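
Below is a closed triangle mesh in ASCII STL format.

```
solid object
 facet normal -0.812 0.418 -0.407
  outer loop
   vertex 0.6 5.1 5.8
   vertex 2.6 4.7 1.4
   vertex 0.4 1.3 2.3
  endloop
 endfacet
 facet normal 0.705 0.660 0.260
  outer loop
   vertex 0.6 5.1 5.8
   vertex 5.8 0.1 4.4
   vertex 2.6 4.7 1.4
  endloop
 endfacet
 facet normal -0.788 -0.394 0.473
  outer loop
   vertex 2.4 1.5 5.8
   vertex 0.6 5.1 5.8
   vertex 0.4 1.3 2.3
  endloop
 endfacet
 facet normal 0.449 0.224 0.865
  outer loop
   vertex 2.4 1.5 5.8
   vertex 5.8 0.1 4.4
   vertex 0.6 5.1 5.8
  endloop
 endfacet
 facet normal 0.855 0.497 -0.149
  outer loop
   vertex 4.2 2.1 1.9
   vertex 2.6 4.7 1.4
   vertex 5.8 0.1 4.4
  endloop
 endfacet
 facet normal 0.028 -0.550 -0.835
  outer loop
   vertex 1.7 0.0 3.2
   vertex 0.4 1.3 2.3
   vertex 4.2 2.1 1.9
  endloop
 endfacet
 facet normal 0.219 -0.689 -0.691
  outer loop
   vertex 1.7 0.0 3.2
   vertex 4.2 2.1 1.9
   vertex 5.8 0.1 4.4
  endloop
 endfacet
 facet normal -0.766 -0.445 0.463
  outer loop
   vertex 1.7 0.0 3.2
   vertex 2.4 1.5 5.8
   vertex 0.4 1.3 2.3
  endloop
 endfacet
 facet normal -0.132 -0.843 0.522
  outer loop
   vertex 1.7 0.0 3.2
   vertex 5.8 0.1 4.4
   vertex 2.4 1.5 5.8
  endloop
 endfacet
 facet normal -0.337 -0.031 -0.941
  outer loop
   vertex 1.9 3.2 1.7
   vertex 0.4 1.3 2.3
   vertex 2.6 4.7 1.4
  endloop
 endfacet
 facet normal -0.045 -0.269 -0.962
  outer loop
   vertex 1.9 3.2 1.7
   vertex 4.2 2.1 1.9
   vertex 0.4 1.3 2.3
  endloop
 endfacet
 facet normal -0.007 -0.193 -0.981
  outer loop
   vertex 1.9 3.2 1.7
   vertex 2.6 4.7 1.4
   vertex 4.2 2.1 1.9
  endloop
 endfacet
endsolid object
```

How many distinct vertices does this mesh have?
8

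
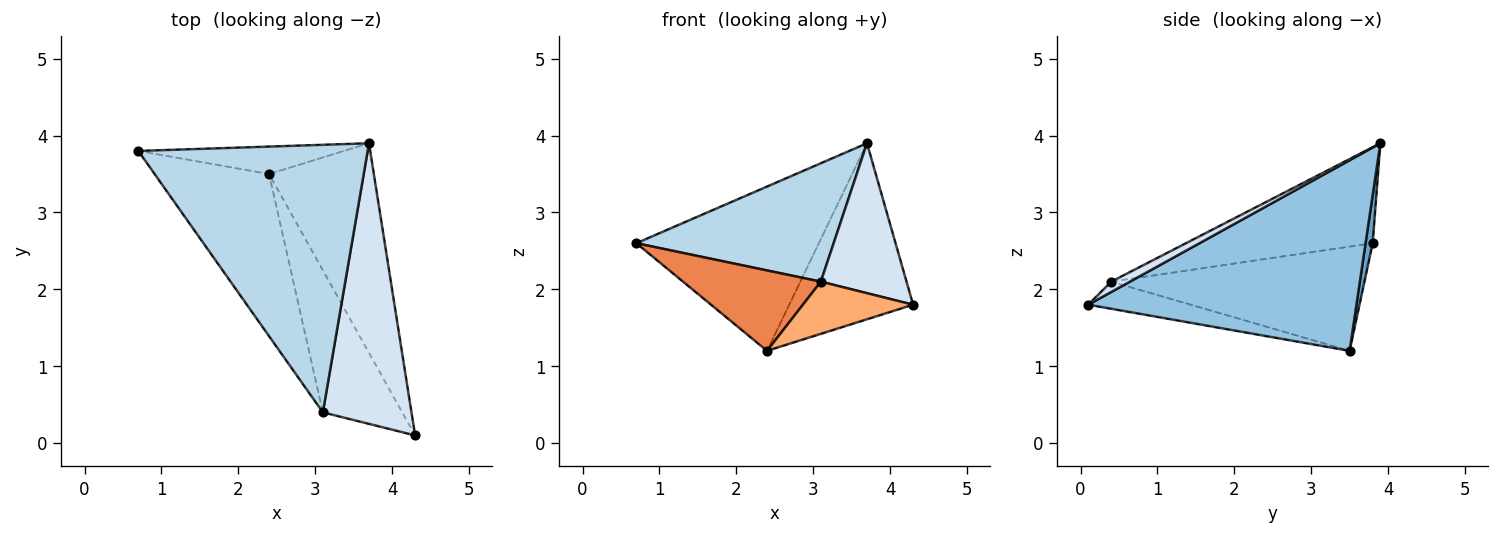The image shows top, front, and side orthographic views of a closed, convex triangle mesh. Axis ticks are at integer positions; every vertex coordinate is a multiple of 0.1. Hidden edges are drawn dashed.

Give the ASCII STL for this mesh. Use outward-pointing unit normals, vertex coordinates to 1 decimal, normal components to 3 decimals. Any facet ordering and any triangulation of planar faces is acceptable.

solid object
 facet normal 0.038 0.986 -0.165
  outer loop
   vertex 2.4 3.5 1.2
   vertex 0.7 3.8 2.6
   vertex 3.7 3.9 3.9
  endloop
 endfacet
 facet normal 0.812 0.375 -0.447
  outer loop
   vertex 2.4 3.5 1.2
   vertex 3.7 3.9 3.9
   vertex 4.3 0.1 1.8
  endloop
 endfacet
 facet normal -0.357 -0.378 0.854
  outer loop
   vertex 3.1 0.4 2.1
   vertex 3.7 3.9 3.9
   vertex 0.7 3.8 2.6
  endloop
 endfacet
 facet normal 0.102 -0.469 0.877
  outer loop
   vertex 3.1 0.4 2.1
   vertex 4.3 0.1 1.8
   vertex 3.7 3.9 3.9
  endloop
 endfacet
 facet normal -0.632 -0.344 -0.694
  outer loop
   vertex 3.1 0.4 2.1
   vertex 0.7 3.8 2.6
   vertex 2.4 3.5 1.2
  endloop
 endfacet
 facet normal -0.306 -0.328 -0.894
  outer loop
   vertex 3.1 0.4 2.1
   vertex 2.4 3.5 1.2
   vertex 4.3 0.1 1.8
  endloop
 endfacet
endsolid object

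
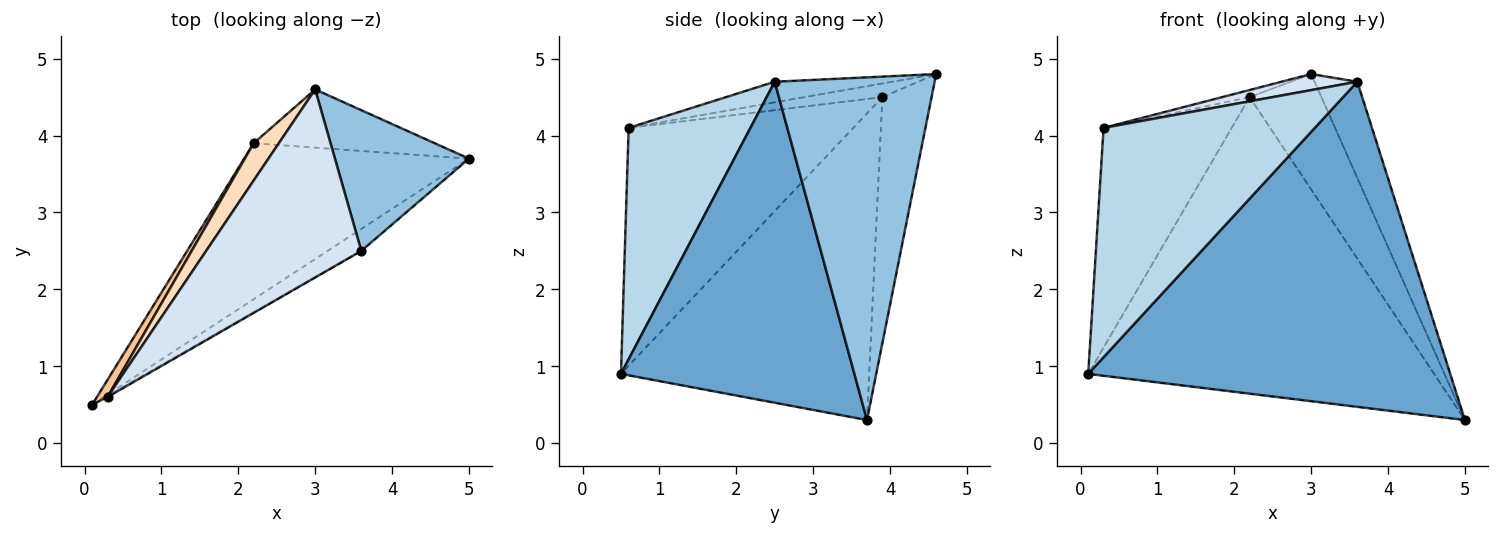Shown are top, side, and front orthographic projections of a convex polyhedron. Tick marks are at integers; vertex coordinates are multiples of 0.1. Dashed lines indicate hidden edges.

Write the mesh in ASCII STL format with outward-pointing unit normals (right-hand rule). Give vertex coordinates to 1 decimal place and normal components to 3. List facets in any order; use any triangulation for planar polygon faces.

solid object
 facet normal 0.541 -0.839 -0.057
  outer loop
   vertex 3.6 2.5 4.7
   vertex 0.1 0.5 0.9
   vertex 5.0 3.7 0.3
  endloop
 endfacet
 facet normal 0.904 0.241 0.353
  outer loop
   vertex 3.6 2.5 4.7
   vertex 5.0 3.7 0.3
   vertex 3.0 4.6 4.8
  endloop
 endfacet
 facet normal 0.500 -0.866 -0.004
  outer loop
   vertex 0.3 0.6 4.1
   vertex 0.1 0.5 0.9
   vertex 3.6 2.5 4.7
  endloop
 endfacet
 facet normal -0.131 -0.084 0.988
  outer loop
   vertex 0.3 0.6 4.1
   vertex 3.6 2.5 4.7
   vertex 3.0 4.6 4.8
  endloop
 endfacet
 facet normal -0.536 0.747 -0.393
  outer loop
   vertex 2.2 3.9 4.5
   vertex 5.0 3.7 0.3
   vertex 0.1 0.5 0.9
  endloop
 endfacet
 facet normal -0.522 0.761 -0.384
  outer loop
   vertex 2.2 3.9 4.5
   vertex 3.0 4.6 4.8
   vertex 5.0 3.7 0.3
  endloop
 endfacet
 facet normal -0.868 0.495 0.039
  outer loop
   vertex 2.2 3.9 4.5
   vertex 0.1 0.5 0.9
   vertex 0.3 0.6 4.1
  endloop
 endfacet
 facet normal -0.470 0.165 0.867
  outer loop
   vertex 2.2 3.9 4.5
   vertex 0.3 0.6 4.1
   vertex 3.0 4.6 4.8
  endloop
 endfacet
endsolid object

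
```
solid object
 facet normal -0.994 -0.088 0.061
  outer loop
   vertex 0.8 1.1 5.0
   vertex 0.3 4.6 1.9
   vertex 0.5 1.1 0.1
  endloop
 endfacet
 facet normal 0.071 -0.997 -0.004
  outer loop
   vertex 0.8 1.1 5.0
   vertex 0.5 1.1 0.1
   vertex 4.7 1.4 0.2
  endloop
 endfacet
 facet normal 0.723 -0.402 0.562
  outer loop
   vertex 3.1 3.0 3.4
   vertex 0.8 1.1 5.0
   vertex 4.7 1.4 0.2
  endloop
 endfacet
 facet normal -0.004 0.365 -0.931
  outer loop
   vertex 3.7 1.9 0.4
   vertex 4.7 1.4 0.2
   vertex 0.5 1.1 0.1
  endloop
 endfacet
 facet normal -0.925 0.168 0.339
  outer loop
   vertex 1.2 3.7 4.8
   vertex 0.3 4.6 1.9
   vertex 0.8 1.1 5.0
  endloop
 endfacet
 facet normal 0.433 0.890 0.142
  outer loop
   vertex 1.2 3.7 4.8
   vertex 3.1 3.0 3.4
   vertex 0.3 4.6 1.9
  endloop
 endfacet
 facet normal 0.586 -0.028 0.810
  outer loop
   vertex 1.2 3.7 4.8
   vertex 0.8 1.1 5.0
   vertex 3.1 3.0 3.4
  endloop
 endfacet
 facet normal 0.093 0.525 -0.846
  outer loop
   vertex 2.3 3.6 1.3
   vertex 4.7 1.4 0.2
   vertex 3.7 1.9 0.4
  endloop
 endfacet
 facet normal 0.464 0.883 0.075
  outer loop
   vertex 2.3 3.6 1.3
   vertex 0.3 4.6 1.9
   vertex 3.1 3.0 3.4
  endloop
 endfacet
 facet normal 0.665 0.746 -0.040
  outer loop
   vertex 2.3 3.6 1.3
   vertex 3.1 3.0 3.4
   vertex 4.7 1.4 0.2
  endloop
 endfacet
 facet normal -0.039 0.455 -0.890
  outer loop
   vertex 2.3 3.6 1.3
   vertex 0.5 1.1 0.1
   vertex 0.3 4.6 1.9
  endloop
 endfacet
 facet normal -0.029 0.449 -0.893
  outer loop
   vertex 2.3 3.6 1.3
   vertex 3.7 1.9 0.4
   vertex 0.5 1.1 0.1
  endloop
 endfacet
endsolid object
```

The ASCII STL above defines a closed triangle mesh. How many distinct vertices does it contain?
8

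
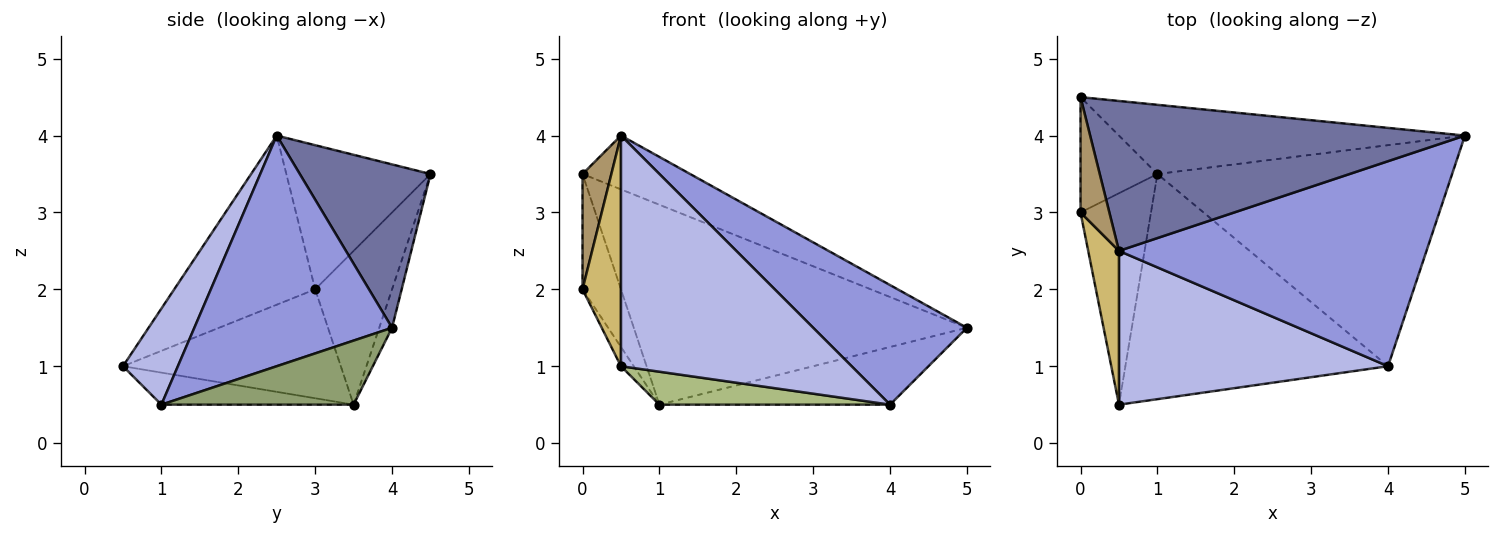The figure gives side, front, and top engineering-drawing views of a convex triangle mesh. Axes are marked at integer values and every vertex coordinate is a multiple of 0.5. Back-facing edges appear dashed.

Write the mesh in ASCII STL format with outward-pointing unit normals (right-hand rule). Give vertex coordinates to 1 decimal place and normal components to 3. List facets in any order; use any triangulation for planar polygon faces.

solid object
 facet normal 0.380 0.313 0.871
  outer loop
   vertex 0.5 2.5 4.0
   vertex 5.0 4.0 1.5
   vertex 0.0 4.5 3.5
  endloop
 endfacet
 facet normal -0.036 0.944 -0.327
  outer loop
   vertex 1.0 3.5 0.5
   vertex 0.0 4.5 3.5
   vertex 5.0 4.0 1.5
  endloop
 endfacet
 facet normal 0.544 -0.423 0.725
  outer loop
   vertex 4.0 1.0 0.5
   vertex 5.0 4.0 1.5
   vertex 0.5 2.5 4.0
  endloop
 endfacet
 facet normal 0.194 -0.816 0.544
  outer loop
   vertex 4.0 1.0 0.5
   vertex 0.5 2.5 4.0
   vertex 0.5 0.5 1.0
  endloop
 endfacet
 facet normal 0.206 0.247 -0.947
  outer loop
   vertex 4.0 1.0 0.5
   vertex 1.0 3.5 0.5
   vertex 5.0 4.0 1.5
  endloop
 endfacet
 facet normal -0.120 -0.144 -0.982
  outer loop
   vertex 4.0 1.0 0.5
   vertex 0.5 0.5 1.0
   vertex 1.0 3.5 0.5
  endloop
 endfacet
 facet normal -0.816 0.408 -0.408
  outer loop
   vertex 0.0 3.0 2.0
   vertex 0.0 4.5 3.5
   vertex 1.0 3.5 0.5
  endloop
 endfacet
 facet normal -0.839 0.049 -0.543
  outer loop
   vertex 0.0 3.0 2.0
   vertex 1.0 3.5 0.5
   vertex 0.5 0.5 1.0
  endloop
 endfacet
 facet normal -0.962 -0.192 0.192
  outer loop
   vertex 0.0 3.0 2.0
   vertex 0.5 2.5 4.0
   vertex 0.0 4.5 3.5
  endloop
 endfacet
 facet normal -0.950 -0.259 0.173
  outer loop
   vertex 0.0 3.0 2.0
   vertex 0.5 0.5 1.0
   vertex 0.5 2.5 4.0
  endloop
 endfacet
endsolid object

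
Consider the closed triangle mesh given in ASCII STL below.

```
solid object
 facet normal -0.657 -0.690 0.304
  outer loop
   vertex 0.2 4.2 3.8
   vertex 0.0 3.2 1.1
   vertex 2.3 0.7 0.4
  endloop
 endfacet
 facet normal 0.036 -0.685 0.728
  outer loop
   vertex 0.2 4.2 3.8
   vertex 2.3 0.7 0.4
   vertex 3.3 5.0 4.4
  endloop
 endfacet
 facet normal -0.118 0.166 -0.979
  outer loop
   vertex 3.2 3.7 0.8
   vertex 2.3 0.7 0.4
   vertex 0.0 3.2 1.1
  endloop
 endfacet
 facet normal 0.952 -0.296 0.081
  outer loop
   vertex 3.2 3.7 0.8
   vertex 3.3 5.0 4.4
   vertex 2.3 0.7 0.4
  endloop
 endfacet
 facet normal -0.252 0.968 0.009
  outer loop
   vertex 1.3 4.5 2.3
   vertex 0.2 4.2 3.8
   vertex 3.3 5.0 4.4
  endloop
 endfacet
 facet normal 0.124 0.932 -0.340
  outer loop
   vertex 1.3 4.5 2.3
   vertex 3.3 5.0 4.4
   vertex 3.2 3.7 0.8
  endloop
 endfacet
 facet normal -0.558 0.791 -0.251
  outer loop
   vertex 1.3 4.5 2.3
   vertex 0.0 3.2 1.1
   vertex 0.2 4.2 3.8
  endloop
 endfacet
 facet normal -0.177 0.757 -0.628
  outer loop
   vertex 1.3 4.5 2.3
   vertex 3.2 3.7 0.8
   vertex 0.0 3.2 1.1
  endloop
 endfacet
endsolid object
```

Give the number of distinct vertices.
6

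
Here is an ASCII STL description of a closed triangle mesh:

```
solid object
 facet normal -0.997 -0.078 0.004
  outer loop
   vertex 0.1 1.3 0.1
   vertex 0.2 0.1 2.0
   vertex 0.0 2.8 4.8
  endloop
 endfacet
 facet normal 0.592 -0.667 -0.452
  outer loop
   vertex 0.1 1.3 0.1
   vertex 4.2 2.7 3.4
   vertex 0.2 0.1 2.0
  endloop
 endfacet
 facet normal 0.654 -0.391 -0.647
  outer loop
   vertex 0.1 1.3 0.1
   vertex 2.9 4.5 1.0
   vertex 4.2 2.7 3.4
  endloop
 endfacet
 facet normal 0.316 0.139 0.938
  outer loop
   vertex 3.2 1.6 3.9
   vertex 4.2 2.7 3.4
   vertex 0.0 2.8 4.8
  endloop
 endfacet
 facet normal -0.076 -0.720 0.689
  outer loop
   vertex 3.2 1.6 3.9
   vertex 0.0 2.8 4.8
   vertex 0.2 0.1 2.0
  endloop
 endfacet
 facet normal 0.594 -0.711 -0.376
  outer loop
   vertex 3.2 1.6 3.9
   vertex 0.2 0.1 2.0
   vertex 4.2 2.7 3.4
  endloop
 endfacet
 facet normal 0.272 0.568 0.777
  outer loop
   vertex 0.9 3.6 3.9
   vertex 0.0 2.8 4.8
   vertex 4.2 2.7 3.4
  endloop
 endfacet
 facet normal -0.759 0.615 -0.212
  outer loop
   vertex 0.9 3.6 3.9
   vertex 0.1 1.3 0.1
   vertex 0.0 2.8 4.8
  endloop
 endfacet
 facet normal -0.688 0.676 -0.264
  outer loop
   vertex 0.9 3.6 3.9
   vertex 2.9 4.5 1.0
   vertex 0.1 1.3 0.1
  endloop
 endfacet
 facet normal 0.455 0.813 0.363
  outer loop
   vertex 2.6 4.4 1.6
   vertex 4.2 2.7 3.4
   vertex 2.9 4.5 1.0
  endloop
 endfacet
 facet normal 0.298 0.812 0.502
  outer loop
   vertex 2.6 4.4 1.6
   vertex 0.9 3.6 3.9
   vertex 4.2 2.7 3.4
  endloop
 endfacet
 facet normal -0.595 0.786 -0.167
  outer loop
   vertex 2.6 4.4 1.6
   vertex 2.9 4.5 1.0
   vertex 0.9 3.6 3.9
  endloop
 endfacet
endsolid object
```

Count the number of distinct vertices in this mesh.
8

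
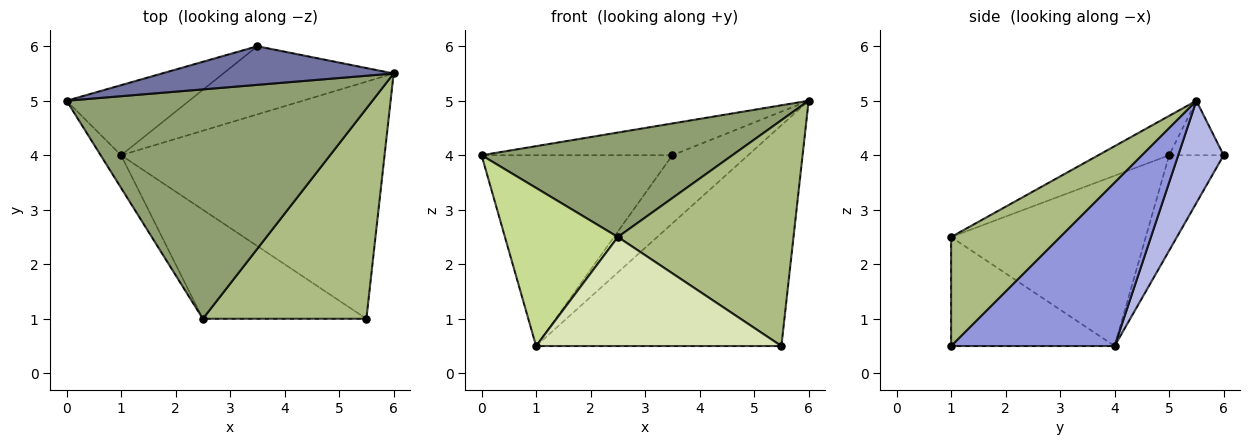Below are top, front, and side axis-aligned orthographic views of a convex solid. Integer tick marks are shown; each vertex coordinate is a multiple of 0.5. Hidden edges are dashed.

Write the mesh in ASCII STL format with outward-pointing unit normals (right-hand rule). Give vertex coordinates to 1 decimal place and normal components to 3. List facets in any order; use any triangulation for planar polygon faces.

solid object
 facet normal -0.179 0.625 0.760
  outer loop
   vertex 3.5 6.0 4.0
   vertex 0.0 5.0 4.0
   vertex 6.0 5.5 5.0
  endloop
 endfacet
 facet normal -0.259 0.907 -0.333
  outer loop
   vertex 1.0 4.0 0.5
   vertex 0.0 5.0 4.0
   vertex 3.5 6.0 4.0
  endloop
 endfacet
 facet normal 0.414 0.620 -0.666
  outer loop
   vertex 1.0 4.0 0.5
   vertex 6.0 5.5 5.0
   vertex 5.5 1.0 0.5
  endloop
 endfacet
 facet normal 0.391 0.651 -0.651
  outer loop
   vertex 1.0 4.0 0.5
   vertex 3.5 6.0 4.0
   vertex 6.0 5.5 5.0
  endloop
 endfacet
 facet normal -0.116 -0.412 0.904
  outer loop
   vertex 2.5 1.0 2.5
   vertex 6.0 5.5 5.0
   vertex 0.0 5.0 4.0
  endloop
 endfacet
 facet normal 0.414 -0.666 0.620
  outer loop
   vertex 2.5 1.0 2.5
   vertex 5.5 1.0 0.5
   vertex 6.0 5.5 5.0
  endloop
 endfacet
 facet normal -0.860 -0.499 -0.103
  outer loop
   vertex 2.5 1.0 2.5
   vertex 0.0 5.0 4.0
   vertex 1.0 4.0 0.5
  endloop
 endfacet
 facet normal -0.426 -0.640 -0.640
  outer loop
   vertex 2.5 1.0 2.5
   vertex 1.0 4.0 0.5
   vertex 5.5 1.0 0.5
  endloop
 endfacet
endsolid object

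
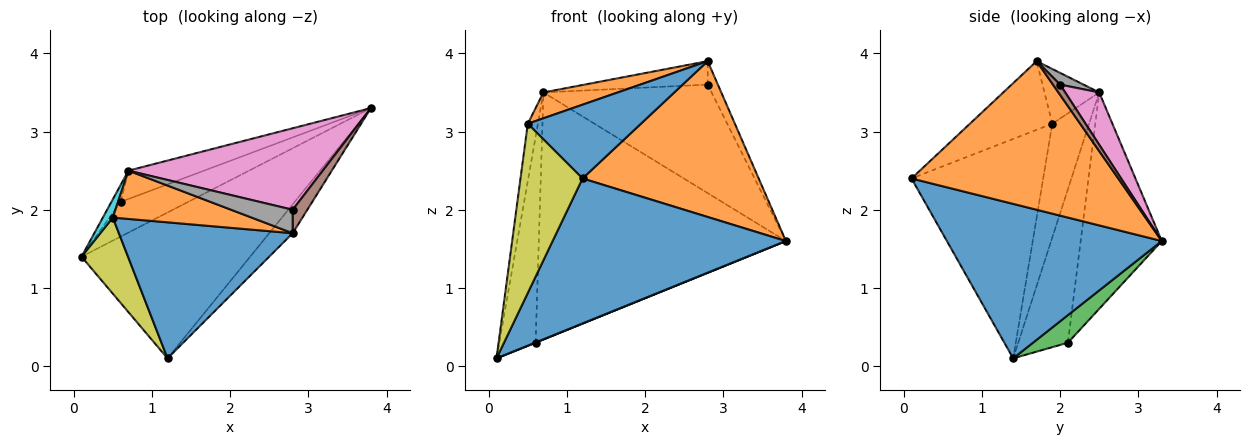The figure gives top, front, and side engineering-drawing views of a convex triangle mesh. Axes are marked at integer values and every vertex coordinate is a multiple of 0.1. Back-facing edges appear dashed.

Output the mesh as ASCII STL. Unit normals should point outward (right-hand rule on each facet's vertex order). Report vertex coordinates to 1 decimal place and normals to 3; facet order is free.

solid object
 facet normal 0.545 -0.591 -0.595
  outer loop
   vertex 1.2 0.1 2.4
   vertex 0.1 1.4 0.1
   vertex 3.8 3.3 1.6
  endloop
 endfacet
 facet normal 0.756 -0.644 -0.119
  outer loop
   vertex 2.8 1.7 3.9
   vertex 1.2 0.1 2.4
   vertex 3.8 3.3 1.6
  endloop
 endfacet
 facet normal 0.378 -0.006 -0.926
  outer loop
   vertex 0.6 2.1 0.3
   vertex 3.8 3.3 1.6
   vertex 0.1 1.4 0.1
  endloop
 endfacet
 facet normal -0.806 0.590 -0.049
  outer loop
   vertex 0.6 2.1 0.3
   vertex 0.1 1.4 0.1
   vertex 0.7 2.5 3.5
  endloop
 endfacet
 facet normal -0.310 0.944 -0.108
  outer loop
   vertex 0.6 2.1 0.3
   vertex 0.7 2.5 3.5
   vertex 3.8 3.3 1.6
  endloop
 endfacet
 facet normal 0.444 0.634 0.634
  outer loop
   vertex 2.8 2.0 3.6
   vertex 2.8 1.7 3.9
   vertex 3.8 3.3 1.6
  endloop
 endfacet
 facet normal 0.160 0.789 0.593
  outer loop
   vertex 2.8 2.0 3.6
   vertex 3.8 3.3 1.6
   vertex 0.7 2.5 3.5
  endloop
 endfacet
 facet normal 0.133 0.701 0.701
  outer loop
   vertex 2.8 2.0 3.6
   vertex 0.7 2.5 3.5
   vertex 2.8 1.7 3.9
  endloop
 endfacet
 facet normal -0.888 -0.419 0.188
  outer loop
   vertex 0.5 1.9 3.1
   vertex 0.1 1.4 0.1
   vertex 1.2 0.1 2.4
  endloop
 endfacet
 facet normal -0.961 0.264 0.084
  outer loop
   vertex 0.5 1.9 3.1
   vertex 0.7 2.5 3.5
   vertex 0.1 1.4 0.1
  endloop
 endfacet
 facet normal -0.328 -0.450 0.830
  outer loop
   vertex 0.5 1.9 3.1
   vertex 1.2 0.1 2.4
   vertex 2.8 1.7 3.9
  endloop
 endfacet
 facet normal -0.328 -0.446 0.833
  outer loop
   vertex 0.5 1.9 3.1
   vertex 2.8 1.7 3.9
   vertex 0.7 2.5 3.5
  endloop
 endfacet
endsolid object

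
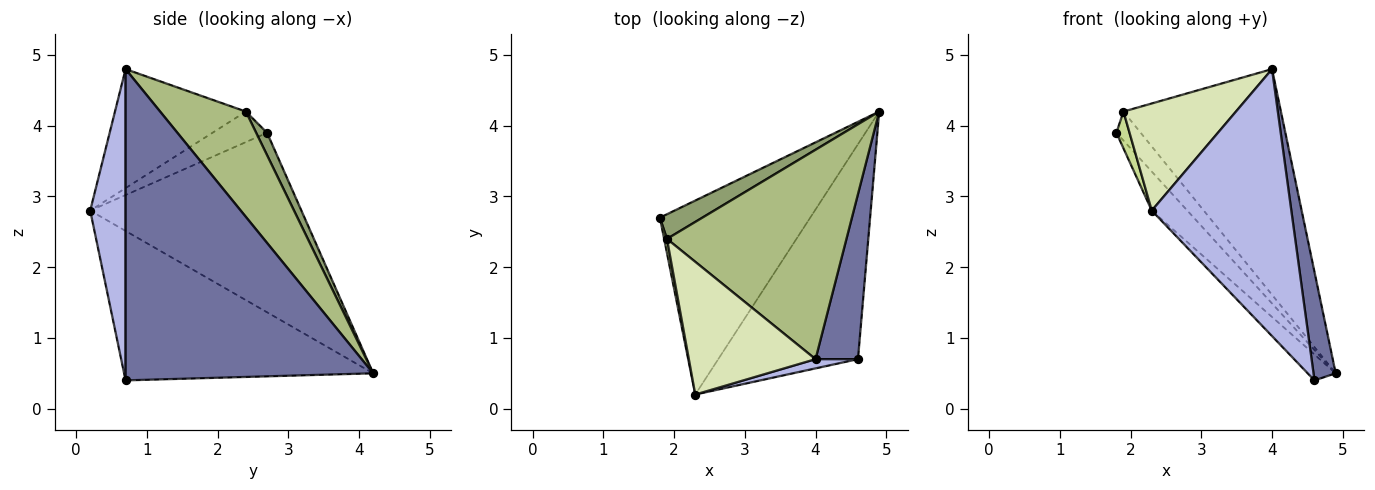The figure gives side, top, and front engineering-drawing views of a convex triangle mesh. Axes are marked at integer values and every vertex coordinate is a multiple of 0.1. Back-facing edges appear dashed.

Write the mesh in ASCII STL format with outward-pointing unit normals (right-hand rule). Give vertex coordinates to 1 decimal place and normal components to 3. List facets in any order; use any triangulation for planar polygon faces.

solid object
 facet normal 0.987 -0.088 0.135
  outer loop
   vertex 4.0 0.7 4.8
   vertex 4.6 0.7 0.4
   vertex 4.9 4.2 0.5
  endloop
 endfacet
 facet normal -0.760 0.128 -0.637
  outer loop
   vertex 2.3 0.2 2.8
   vertex 1.8 2.7 3.9
   vertex 4.9 4.2 0.5
  endloop
 endfacet
 facet normal -0.728 0.082 -0.681
  outer loop
   vertex 2.3 0.2 2.8
   vertex 4.9 4.2 0.5
   vertex 4.6 0.7 0.4
  endloop
 endfacet
 facet normal 0.246 -0.969 0.033
  outer loop
   vertex 2.3 0.2 2.8
   vertex 4.6 0.7 0.4
   vertex 4.0 0.7 4.8
  endloop
 endfacet
 facet normal 0.324 0.721 0.613
  outer loop
   vertex 1.9 2.4 4.2
   vertex 4.9 4.2 0.5
   vertex 1.8 2.7 3.9
  endloop
 endfacet
 facet normal 0.371 0.681 0.632
  outer loop
   vertex 1.9 2.4 4.2
   vertex 4.0 0.7 4.8
   vertex 4.9 4.2 0.5
  endloop
 endfacet
 facet normal -0.968 -0.233 0.090
  outer loop
   vertex 1.9 2.4 4.2
   vertex 1.8 2.7 3.9
   vertex 2.3 0.2 2.8
  endloop
 endfacet
 facet normal -0.590 -0.507 0.628
  outer loop
   vertex 1.9 2.4 4.2
   vertex 2.3 0.2 2.8
   vertex 4.0 0.7 4.8
  endloop
 endfacet
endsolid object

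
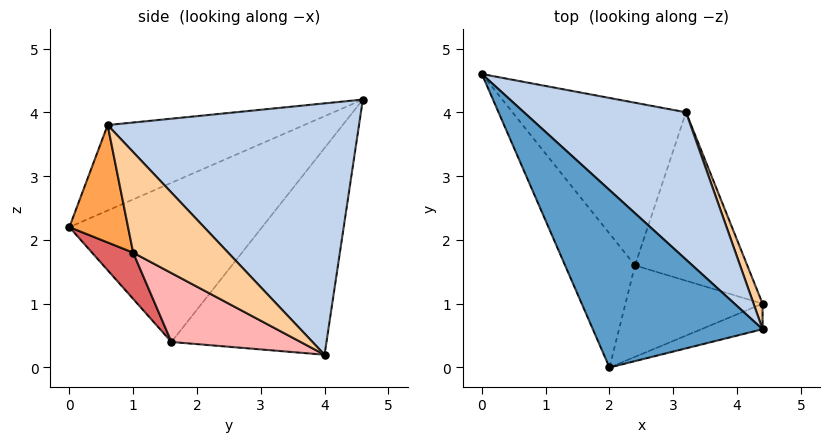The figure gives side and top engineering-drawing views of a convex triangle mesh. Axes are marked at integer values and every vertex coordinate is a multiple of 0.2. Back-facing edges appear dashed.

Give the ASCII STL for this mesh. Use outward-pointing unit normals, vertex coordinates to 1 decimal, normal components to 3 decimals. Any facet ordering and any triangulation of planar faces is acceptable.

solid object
 facet normal -0.388 -0.504 0.771
  outer loop
   vertex 2.0 0.0 2.2
   vertex 4.4 0.6 3.8
   vertex 0.0 4.6 4.2
  endloop
 endfacet
 facet normal 0.634 0.657 0.409
  outer loop
   vertex 3.2 4.0 0.2
   vertex 0.0 4.6 4.2
   vertex 4.4 0.6 3.8
  endloop
 endfacet
 facet normal 0.352 -0.918 -0.184
  outer loop
   vertex 4.4 1.0 1.8
   vertex 4.4 0.6 3.8
   vertex 2.0 0.0 2.2
  endloop
 endfacet
 facet normal 0.910 0.407 0.081
  outer loop
   vertex 4.4 1.0 1.8
   vertex 3.2 4.0 0.2
   vertex 4.4 0.6 3.8
  endloop
 endfacet
 facet normal -0.894 -0.218 -0.392
  outer loop
   vertex 2.4 1.6 0.4
   vertex 2.0 0.0 2.2
   vertex 0.0 4.6 4.2
  endloop
 endfacet
 facet normal -0.751 0.198 -0.630
  outer loop
   vertex 2.4 1.6 0.4
   vertex 0.0 4.6 4.2
   vertex 3.2 4.0 0.2
  endloop
 endfacet
 facet normal 0.210 -0.753 -0.623
  outer loop
   vertex 2.4 1.6 0.4
   vertex 4.4 1.0 1.8
   vertex 2.0 0.0 2.2
  endloop
 endfacet
 facet normal 0.508 -0.238 -0.828
  outer loop
   vertex 2.4 1.6 0.4
   vertex 3.2 4.0 0.2
   vertex 4.4 1.0 1.8
  endloop
 endfacet
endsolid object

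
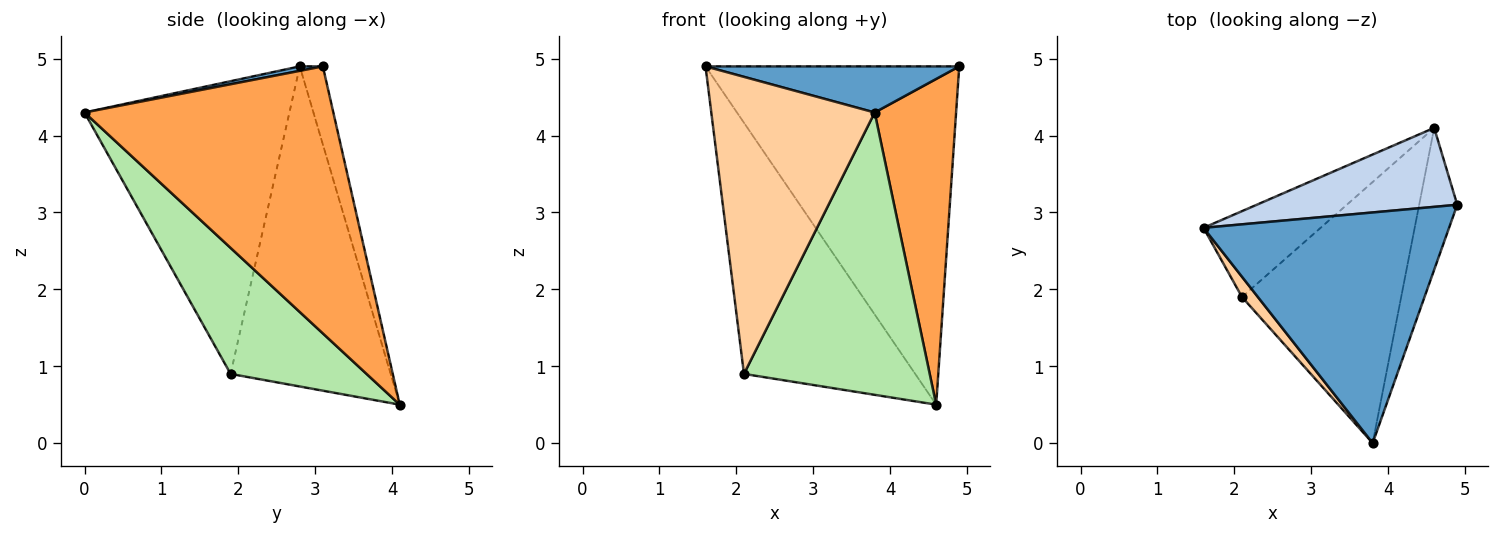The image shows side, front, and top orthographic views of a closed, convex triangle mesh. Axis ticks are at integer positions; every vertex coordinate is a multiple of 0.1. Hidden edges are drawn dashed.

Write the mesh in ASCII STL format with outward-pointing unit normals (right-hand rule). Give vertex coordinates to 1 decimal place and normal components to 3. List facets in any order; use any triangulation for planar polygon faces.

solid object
 facet normal 0.018 -0.196 0.980
  outer loop
   vertex 3.8 0.0 4.3
   vertex 4.9 3.1 4.9
   vertex 1.6 2.8 4.9
  endloop
 endfacet
 facet normal -0.088 0.970 0.226
  outer loop
   vertex 4.6 4.1 0.5
   vertex 1.6 2.8 4.9
   vertex 4.9 3.1 4.9
  endloop
 endfacet
 facet normal 0.942 -0.308 -0.134
  outer loop
   vertex 4.6 4.1 0.5
   vertex 4.9 3.1 4.9
   vertex 3.8 0.0 4.3
  endloop
 endfacet
 facet normal -0.781 -0.623 0.043
  outer loop
   vertex 2.1 1.9 0.9
   vertex 3.8 0.0 4.3
   vertex 1.6 2.8 4.9
  endloop
 endfacet
 facet normal -0.663 0.709 -0.242
  outer loop
   vertex 2.1 1.9 0.9
   vertex 1.6 2.8 4.9
   vertex 4.6 4.1 0.5
  endloop
 endfacet
 facet normal 0.473 -0.647 -0.598
  outer loop
   vertex 2.1 1.9 0.9
   vertex 4.6 4.1 0.5
   vertex 3.8 0.0 4.3
  endloop
 endfacet
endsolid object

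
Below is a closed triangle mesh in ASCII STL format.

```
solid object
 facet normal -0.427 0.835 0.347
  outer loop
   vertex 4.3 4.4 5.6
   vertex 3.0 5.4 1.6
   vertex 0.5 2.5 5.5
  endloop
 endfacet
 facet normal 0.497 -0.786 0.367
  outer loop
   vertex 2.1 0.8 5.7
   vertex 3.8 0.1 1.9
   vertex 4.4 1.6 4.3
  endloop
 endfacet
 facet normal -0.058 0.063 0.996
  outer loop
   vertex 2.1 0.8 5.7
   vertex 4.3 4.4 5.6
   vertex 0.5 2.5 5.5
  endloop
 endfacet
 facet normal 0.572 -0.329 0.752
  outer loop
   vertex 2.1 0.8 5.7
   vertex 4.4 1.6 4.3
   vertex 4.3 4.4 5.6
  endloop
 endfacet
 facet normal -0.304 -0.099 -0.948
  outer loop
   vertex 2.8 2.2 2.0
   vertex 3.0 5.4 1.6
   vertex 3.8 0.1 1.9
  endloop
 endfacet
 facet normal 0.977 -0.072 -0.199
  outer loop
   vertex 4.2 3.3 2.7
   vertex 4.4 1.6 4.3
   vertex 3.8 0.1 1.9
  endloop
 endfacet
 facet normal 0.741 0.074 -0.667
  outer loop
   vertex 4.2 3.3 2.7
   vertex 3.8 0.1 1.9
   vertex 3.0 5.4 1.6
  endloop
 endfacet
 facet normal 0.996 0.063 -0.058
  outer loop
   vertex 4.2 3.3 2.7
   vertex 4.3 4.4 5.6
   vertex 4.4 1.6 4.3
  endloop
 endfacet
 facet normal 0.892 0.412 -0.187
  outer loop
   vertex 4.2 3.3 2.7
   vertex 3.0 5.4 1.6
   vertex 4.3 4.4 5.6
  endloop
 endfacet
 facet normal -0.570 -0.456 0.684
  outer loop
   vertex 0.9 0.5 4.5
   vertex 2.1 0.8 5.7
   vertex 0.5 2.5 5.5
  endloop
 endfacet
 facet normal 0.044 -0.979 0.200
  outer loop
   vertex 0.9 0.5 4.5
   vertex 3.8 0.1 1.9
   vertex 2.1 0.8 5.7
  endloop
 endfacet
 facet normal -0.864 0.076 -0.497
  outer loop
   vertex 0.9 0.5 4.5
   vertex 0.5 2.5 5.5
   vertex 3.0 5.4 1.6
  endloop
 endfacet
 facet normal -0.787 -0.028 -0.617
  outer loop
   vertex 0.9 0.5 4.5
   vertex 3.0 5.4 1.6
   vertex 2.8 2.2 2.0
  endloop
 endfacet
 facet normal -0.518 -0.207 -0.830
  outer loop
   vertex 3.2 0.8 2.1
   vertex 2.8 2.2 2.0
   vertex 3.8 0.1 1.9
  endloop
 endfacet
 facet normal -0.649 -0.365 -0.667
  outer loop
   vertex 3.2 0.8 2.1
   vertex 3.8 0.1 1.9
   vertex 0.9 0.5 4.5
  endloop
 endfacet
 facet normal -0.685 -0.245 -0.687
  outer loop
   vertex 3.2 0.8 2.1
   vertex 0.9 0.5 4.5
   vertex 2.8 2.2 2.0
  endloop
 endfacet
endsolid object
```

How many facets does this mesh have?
16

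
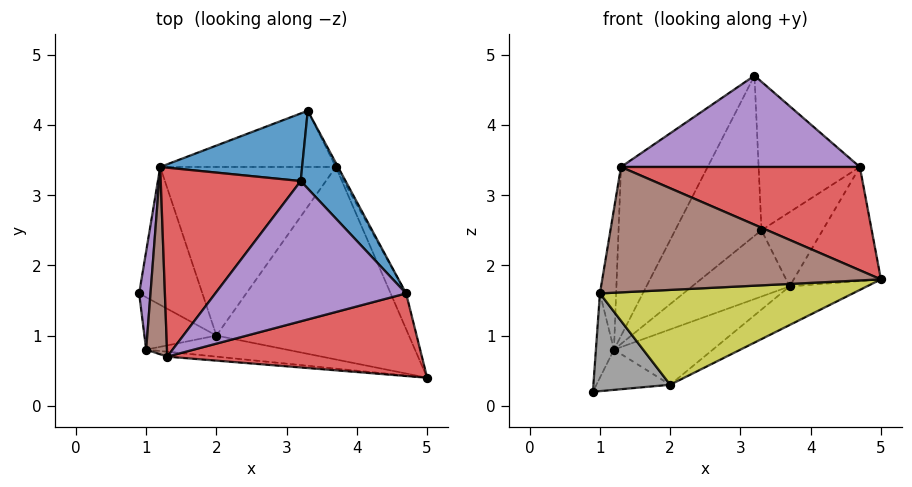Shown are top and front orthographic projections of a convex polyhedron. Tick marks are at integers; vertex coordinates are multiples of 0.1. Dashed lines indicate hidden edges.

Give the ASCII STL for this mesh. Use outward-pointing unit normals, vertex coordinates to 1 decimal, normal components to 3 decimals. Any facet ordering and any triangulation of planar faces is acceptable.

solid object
 facet normal 0.803 0.528 0.277
  outer loop
   vertex 4.7 1.6 3.4
   vertex 3.3 4.2 2.5
   vertex 3.2 3.2 4.7
  endloop
 endfacet
 facet normal 0.912 0.391 -0.122
  outer loop
   vertex 4.7 1.6 3.4
   vertex 5.0 0.4 1.8
   vertex 3.7 3.4 1.7
  endloop
 endfacet
 facet normal 0.884 0.467 -0.025
  outer loop
   vertex 4.7 1.6 3.4
   vertex 3.7 3.4 1.7
   vertex 3.3 4.2 2.5
  endloop
 endfacet
 facet normal 0.202 -0.765 0.612
  outer loop
   vertex 4.7 1.6 3.4
   vertex 1.3 0.7 3.4
   vertex 5.0 0.4 1.8
  endloop
 endfacet
 facet normal 0.143 -0.540 0.829
  outer loop
   vertex 4.7 1.6 3.4
   vertex 3.2 3.2 4.7
   vertex 1.3 0.7 3.4
  endloop
 endfacet
 facet normal -0.097 -0.994 -0.039
  outer loop
   vertex 1.0 0.8 1.6
   vertex 5.0 0.4 1.8
   vertex 1.3 0.7 3.4
  endloop
 endfacet
 facet normal 0.468 0.174 -0.866
  outer loop
   vertex 2.0 1.0 0.3
   vertex 3.7 3.4 1.7
   vertex 5.0 0.4 1.8
  endloop
 endfacet
 facet normal -0.401 -0.807 -0.433
  outer loop
   vertex 2.0 1.0 0.3
   vertex 1.0 0.8 1.6
   vertex 0.9 1.6 0.2
  endloop
 endfacet
 facet normal -0.086 -0.973 -0.216
  outer loop
   vertex 2.0 1.0 0.3
   vertex 5.0 0.4 1.8
   vertex 1.0 0.8 1.6
  endloop
 endfacet
 facet normal 0.227 0.743 -0.630
  outer loop
   vertex 1.2 3.4 0.8
   vertex 3.3 4.2 2.5
   vertex 3.7 3.4 1.7
  endloop
 endfacet
 facet normal -0.554 0.767 0.323
  outer loop
   vertex 1.2 3.4 0.8
   vertex 3.2 3.2 4.7
   vertex 3.3 4.2 2.5
  endloop
 endfacet
 facet normal 0.233 0.272 -0.933
  outer loop
   vertex 1.2 3.4 0.8
   vertex 2.0 1.0 0.3
   vertex 0.9 1.6 0.2
  endloop
 endfacet
 facet normal 0.324 0.295 -0.899
  outer loop
   vertex 1.2 3.4 0.8
   vertex 3.7 3.4 1.7
   vertex 2.0 1.0 0.3
  endloop
 endfacet
 facet normal -0.811 0.390 0.436
  outer loop
   vertex 1.2 3.4 0.8
   vertex 1.3 0.7 3.4
   vertex 3.2 3.2 4.7
  endloop
 endfacet
 facet normal -0.983 0.118 0.138
  outer loop
   vertex 1.2 3.4 0.8
   vertex 0.9 1.6 0.2
   vertex 1.0 0.8 1.6
  endloop
 endfacet
 facet normal -0.977 0.127 0.170
  outer loop
   vertex 1.2 3.4 0.8
   vertex 1.0 0.8 1.6
   vertex 1.3 0.7 3.4
  endloop
 endfacet
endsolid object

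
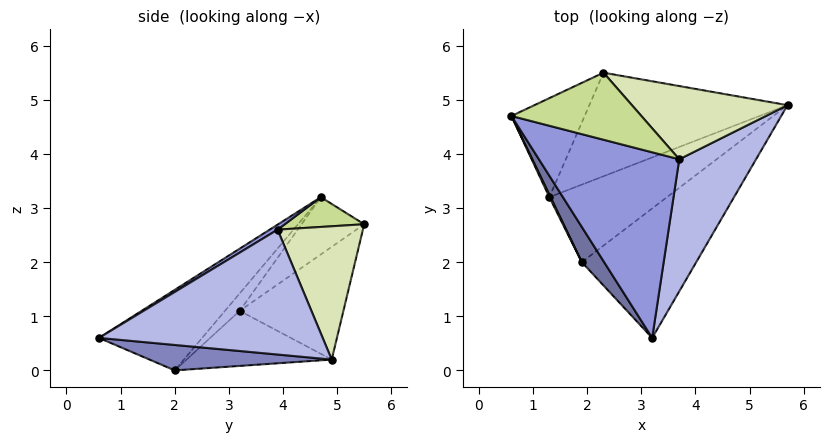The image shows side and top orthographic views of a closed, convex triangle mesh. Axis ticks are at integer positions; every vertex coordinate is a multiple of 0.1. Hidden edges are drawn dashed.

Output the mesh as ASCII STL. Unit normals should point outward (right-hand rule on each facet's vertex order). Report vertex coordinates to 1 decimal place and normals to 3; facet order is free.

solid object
 facet normal -0.760 -0.615 0.210
  outer loop
   vertex 1.9 2.0 0.0
   vertex 3.2 0.6 0.6
   vertex 0.6 4.7 3.2
  endloop
 endfacet
 facet normal 0.212 -0.212 -0.954
  outer loop
   vertex 1.9 2.0 0.0
   vertex 5.7 4.9 0.2
   vertex 3.2 0.6 0.6
  endloop
 endfacet
 facet normal 0.030 -0.521 0.853
  outer loop
   vertex 3.7 3.9 2.6
   vertex 0.6 4.7 3.2
   vertex 3.2 0.6 0.6
  endloop
 endfacet
 facet normal 0.778 -0.408 0.478
  outer loop
   vertex 3.7 3.9 2.6
   vertex 3.2 0.6 0.6
   vertex 5.7 4.9 0.2
  endloop
 endfacet
 facet normal -0.870 -0.490 0.060
  outer loop
   vertex 1.3 3.2 1.1
   vertex 1.9 2.0 0.0
   vertex 0.6 4.7 3.2
  endloop
 endfacet
 facet normal -0.361 0.526 -0.770
  outer loop
   vertex 1.3 3.2 1.1
   vertex 5.7 4.9 0.2
   vertex 1.9 2.0 0.0
  endloop
 endfacet
 facet normal 0.221 0.133 0.966
  outer loop
   vertex 2.3 5.5 2.7
   vertex 0.6 4.7 3.2
   vertex 3.7 3.9 2.6
  endloop
 endfacet
 facet normal 0.577 0.463 0.673
  outer loop
   vertex 2.3 5.5 2.7
   vertex 3.7 3.9 2.6
   vertex 5.7 4.9 0.2
  endloop
 endfacet
 facet normal -0.477 0.632 -0.611
  outer loop
   vertex 2.3 5.5 2.7
   vertex 1.3 3.2 1.1
   vertex 0.6 4.7 3.2
  endloop
 endfacet
 facet normal -0.382 0.634 -0.672
  outer loop
   vertex 2.3 5.5 2.7
   vertex 5.7 4.9 0.2
   vertex 1.3 3.2 1.1
  endloop
 endfacet
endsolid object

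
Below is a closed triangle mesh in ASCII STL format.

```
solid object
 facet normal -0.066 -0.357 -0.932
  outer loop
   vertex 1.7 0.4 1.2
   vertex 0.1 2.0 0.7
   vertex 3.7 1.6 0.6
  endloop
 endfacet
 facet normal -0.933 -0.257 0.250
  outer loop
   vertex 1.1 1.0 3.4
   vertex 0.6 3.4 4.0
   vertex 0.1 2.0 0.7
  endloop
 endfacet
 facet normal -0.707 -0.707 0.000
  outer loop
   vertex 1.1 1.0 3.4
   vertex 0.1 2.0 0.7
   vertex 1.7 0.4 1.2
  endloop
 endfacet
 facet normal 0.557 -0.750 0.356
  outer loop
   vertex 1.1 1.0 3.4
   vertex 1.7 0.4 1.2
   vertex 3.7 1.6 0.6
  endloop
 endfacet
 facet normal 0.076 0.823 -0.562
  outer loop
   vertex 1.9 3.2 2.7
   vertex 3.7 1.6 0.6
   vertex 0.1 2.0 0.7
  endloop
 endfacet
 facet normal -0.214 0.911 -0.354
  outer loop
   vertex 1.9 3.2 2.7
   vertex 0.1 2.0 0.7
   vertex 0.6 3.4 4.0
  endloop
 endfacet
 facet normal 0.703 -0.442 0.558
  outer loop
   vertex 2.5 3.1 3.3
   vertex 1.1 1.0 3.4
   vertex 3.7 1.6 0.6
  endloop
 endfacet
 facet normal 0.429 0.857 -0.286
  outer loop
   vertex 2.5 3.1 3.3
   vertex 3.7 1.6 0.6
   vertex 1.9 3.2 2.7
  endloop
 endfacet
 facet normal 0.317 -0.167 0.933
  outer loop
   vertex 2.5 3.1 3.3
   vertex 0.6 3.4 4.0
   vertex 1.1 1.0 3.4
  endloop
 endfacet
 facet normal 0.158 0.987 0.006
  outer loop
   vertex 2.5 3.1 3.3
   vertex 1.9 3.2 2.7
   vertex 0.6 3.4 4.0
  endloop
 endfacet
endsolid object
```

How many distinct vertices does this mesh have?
7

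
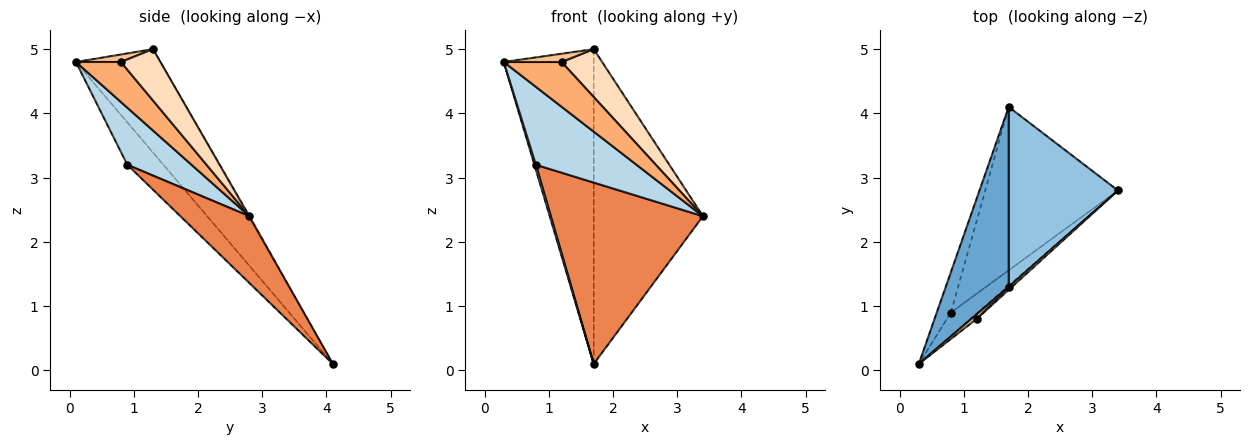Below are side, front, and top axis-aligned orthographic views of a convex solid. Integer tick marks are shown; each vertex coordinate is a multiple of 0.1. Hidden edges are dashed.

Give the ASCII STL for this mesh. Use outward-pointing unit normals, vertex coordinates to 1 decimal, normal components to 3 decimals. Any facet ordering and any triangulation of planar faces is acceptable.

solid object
 facet normal -0.632 0.673 0.385
  outer loop
   vertex 1.7 1.3 5.0
   vertex 1.7 4.1 0.1
   vertex 0.3 0.1 4.8
  endloop
 endfacet
 facet normal -0.007 0.868 0.496
  outer loop
   vertex 1.7 1.3 5.0
   vertex 3.4 2.8 2.4
   vertex 1.7 4.1 0.1
  endloop
 endfacet
 facet normal 0.522 -0.817 -0.246
  outer loop
   vertex 0.8 0.9 3.2
   vertex 3.4 2.8 2.4
   vertex 0.3 0.1 4.8
  endloop
 endfacet
 facet normal -0.948 -0.039 -0.316
  outer loop
   vertex 0.8 0.9 3.2
   vertex 0.3 0.1 4.8
   vertex 1.7 4.1 0.1
  endloop
 endfacet
 facet normal 0.319 -0.704 -0.634
  outer loop
   vertex 0.8 0.9 3.2
   vertex 1.7 4.1 0.1
   vertex 3.4 2.8 2.4
  endloop
 endfacet
 facet normal 0.611 -0.786 -0.095
  outer loop
   vertex 1.2 0.8 4.8
   vertex 0.3 0.1 4.8
   vertex 3.4 2.8 2.4
  endloop
 endfacet
 facet normal 0.562 -0.723 0.402
  outer loop
   vertex 1.2 0.8 4.8
   vertex 1.7 1.3 5.0
   vertex 0.3 0.1 4.8
  endloop
 endfacet
 facet normal 0.698 -0.715 0.044
  outer loop
   vertex 1.2 0.8 4.8
   vertex 3.4 2.8 2.4
   vertex 1.7 1.3 5.0
  endloop
 endfacet
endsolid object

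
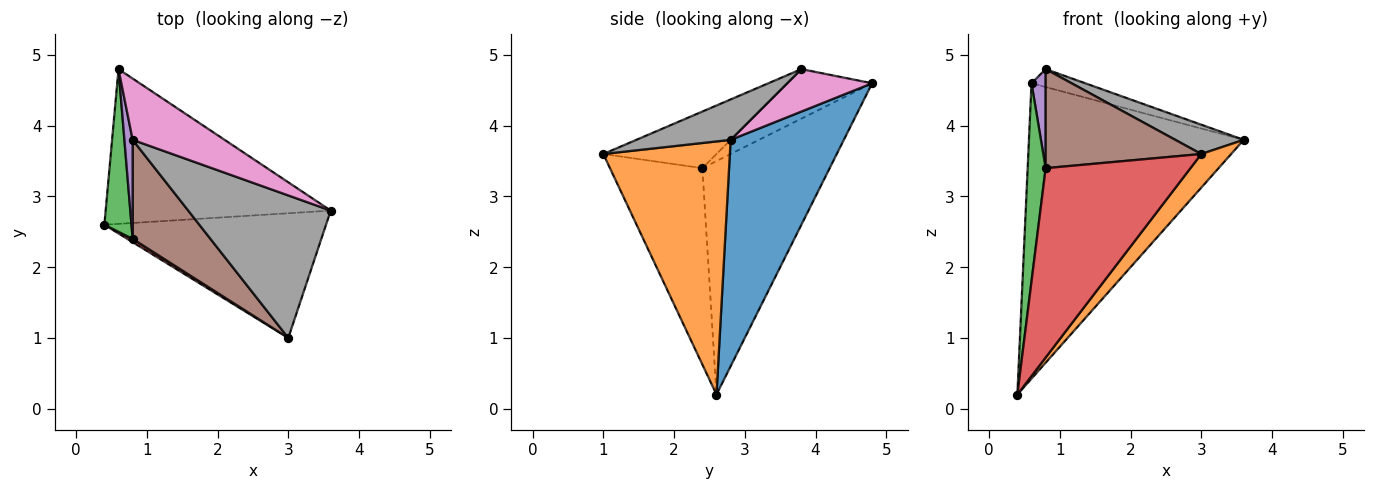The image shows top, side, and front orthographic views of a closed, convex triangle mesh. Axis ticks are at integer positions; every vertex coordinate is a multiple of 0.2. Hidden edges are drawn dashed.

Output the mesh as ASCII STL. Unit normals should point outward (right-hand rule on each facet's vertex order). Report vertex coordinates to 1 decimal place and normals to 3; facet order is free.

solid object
 facet normal 0.423 0.803 -0.421
  outer loop
   vertex 0.6 4.8 4.6
   vertex 3.6 2.8 3.8
   vertex 0.4 2.6 0.2
  endloop
 endfacet
 facet normal 0.741 -0.175 -0.649
  outer loop
   vertex 3.0 1.0 3.6
   vertex 0.4 2.6 0.2
   vertex 3.6 2.8 3.8
  endloop
 endfacet
 facet normal -0.984 -0.139 0.114
  outer loop
   vertex 0.8 2.4 3.4
   vertex 0.6 4.8 4.6
   vertex 0.4 2.6 0.2
  endloop
 endfacet
 facet normal -0.538 -0.843 0.015
  outer loop
   vertex 0.8 2.4 3.4
   vertex 0.4 2.6 0.2
   vertex 3.0 1.0 3.6
  endloop
 endfacet
 facet normal -0.973 -0.162 0.162
  outer loop
   vertex 0.8 3.8 4.8
   vertex 0.6 4.8 4.6
   vertex 0.8 2.4 3.4
  endloop
 endfacet
 facet normal -0.457 -0.629 0.629
  outer loop
   vertex 0.8 3.8 4.8
   vertex 0.8 2.4 3.4
   vertex 3.0 1.0 3.6
  endloop
 endfacet
 facet normal 0.405 0.257 0.878
  outer loop
   vertex 0.8 3.8 4.8
   vertex 3.6 2.8 3.8
   vertex 0.6 4.8 4.6
  endloop
 endfacet
 facet normal 0.268 -0.194 0.944
  outer loop
   vertex 0.8 3.8 4.8
   vertex 3.0 1.0 3.6
   vertex 3.6 2.8 3.8
  endloop
 endfacet
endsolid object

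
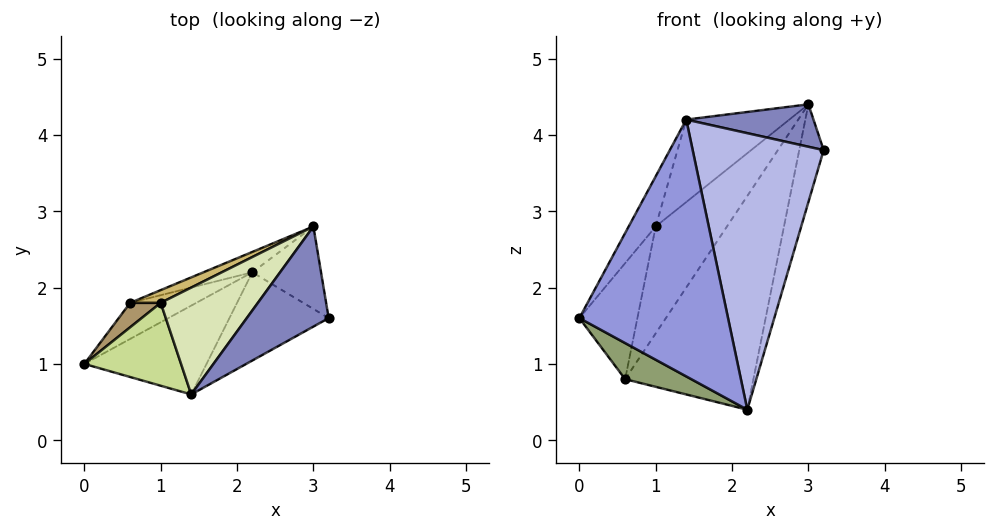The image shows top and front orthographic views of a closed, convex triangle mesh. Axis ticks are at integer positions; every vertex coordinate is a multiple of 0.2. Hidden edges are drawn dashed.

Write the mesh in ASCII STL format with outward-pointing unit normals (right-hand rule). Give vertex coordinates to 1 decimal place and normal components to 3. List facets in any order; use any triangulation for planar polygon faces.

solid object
 facet normal 0.936 0.270 -0.228
  outer loop
   vertex 2.2 2.2 0.4
   vertex 3.0 2.8 4.4
   vertex 3.2 1.6 3.8
  endloop
 endfacet
 facet normal 0.388 -0.360 0.849
  outer loop
   vertex 1.4 0.6 4.2
   vertex 3.2 1.6 3.8
   vertex 3.0 2.8 4.4
  endloop
 endfacet
 facet normal 0.319 -0.896 -0.310
  outer loop
   vertex 1.4 0.6 4.2
   vertex 0.0 1.0 1.6
   vertex 2.2 2.2 0.4
  endloop
 endfacet
 facet normal 0.419 -0.865 -0.276
  outer loop
   vertex 1.4 0.6 4.2
   vertex 2.2 2.2 0.4
   vertex 3.2 1.6 3.8
  endloop
 endfacet
 facet normal 0.000 -0.707 -0.707
  outer loop
   vertex 0.6 1.8 0.8
   vertex 2.2 2.2 0.4
   vertex 0.0 1.0 1.6
  endloop
 endfacet
 facet normal -0.263 0.960 -0.091
  outer loop
   vertex 0.6 1.8 0.8
   vertex 3.0 2.8 4.4
   vertex 2.2 2.2 0.4
  endloop
 endfacet
 facet normal -0.822 0.295 0.488
  outer loop
   vertex 1.0 1.8 2.8
   vertex 0.0 1.0 1.6
   vertex 1.4 0.6 4.2
  endloop
 endfacet
 facet normal -0.684 0.445 0.577
  outer loop
   vertex 1.0 1.8 2.8
   vertex 1.4 0.6 4.2
   vertex 3.0 2.8 4.4
  endloop
 endfacet
 facet normal -0.717 0.682 0.143
  outer loop
   vertex 1.0 1.8 2.8
   vertex 0.6 1.8 0.8
   vertex 0.0 1.0 1.6
  endloop
 endfacet
 facet normal -0.509 0.855 0.102
  outer loop
   vertex 1.0 1.8 2.8
   vertex 3.0 2.8 4.4
   vertex 0.6 1.8 0.8
  endloop
 endfacet
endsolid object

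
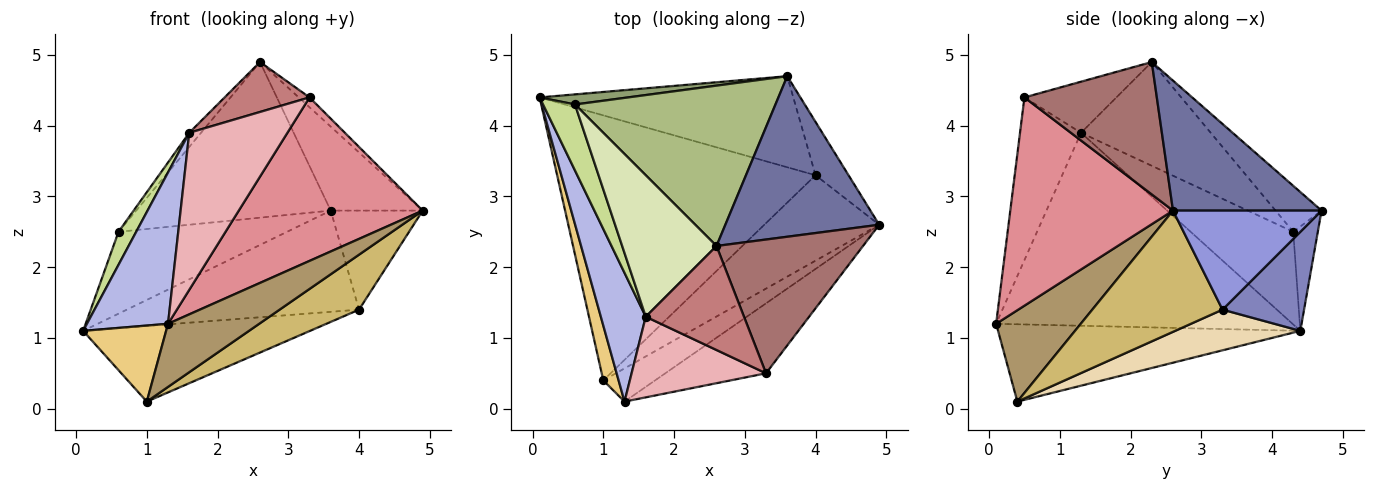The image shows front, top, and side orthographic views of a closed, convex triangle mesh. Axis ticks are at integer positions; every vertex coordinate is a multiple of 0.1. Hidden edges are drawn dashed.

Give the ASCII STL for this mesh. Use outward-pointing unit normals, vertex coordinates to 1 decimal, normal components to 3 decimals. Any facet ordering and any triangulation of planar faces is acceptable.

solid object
 facet normal 0.599 0.371 0.709
  outer loop
   vertex 3.6 4.7 2.8
   vertex 2.6 2.3 4.9
   vertex 4.9 2.6 2.8
  endloop
 endfacet
 facet normal 0.253 0.719 -0.647
  outer loop
   vertex 4.0 3.3 1.4
   vertex 0.1 4.4 1.1
   vertex 3.6 4.7 2.8
  endloop
 endfacet
 facet normal 0.818 0.506 -0.273
  outer loop
   vertex 4.0 3.3 1.4
   vertex 3.6 4.7 2.8
   vertex 4.9 2.6 2.8
  endloop
 endfacet
 facet normal -0.941 -0.258 0.219
  outer loop
   vertex 1.6 1.3 3.9
   vertex 0.1 4.4 1.1
   vertex 1.3 0.1 1.2
  endloop
 endfacet
 facet normal -0.143 0.982 0.121
  outer loop
   vertex 0.6 4.3 2.5
   vertex 3.6 4.7 2.8
   vertex 0.1 4.4 1.1
  endloop
 endfacet
 facet normal -0.162 0.687 0.708
  outer loop
   vertex 0.6 4.3 2.5
   vertex 2.6 2.3 4.9
   vertex 3.6 4.7 2.8
  endloop
 endfacet
 facet normal -0.933 -0.161 0.322
  outer loop
   vertex 0.6 4.3 2.5
   vertex 0.1 4.4 1.1
   vertex 1.6 1.3 3.9
  endloop
 endfacet
 facet normal -0.738 0.067 0.671
  outer loop
   vertex 0.6 4.3 2.5
   vertex 1.6 1.3 3.9
   vertex 2.6 2.3 4.9
  endloop
 endfacet
 facet normal 0.635 -0.684 -0.360
  outer loop
   vertex 1.0 0.4 0.1
   vertex 4.9 2.6 2.8
   vertex 1.3 0.1 1.2
  endloop
 endfacet
 facet normal 0.664 -0.405 -0.629
  outer loop
   vertex 1.0 0.4 0.1
   vertex 4.0 3.3 1.4
   vertex 4.9 2.6 2.8
  endloop
 endfacet
 facet normal -0.947 -0.260 0.187
  outer loop
   vertex 1.0 0.4 0.1
   vertex 1.3 0.1 1.2
   vertex 0.1 4.4 1.1
  endloop
 endfacet
 facet normal 0.150 0.271 -0.951
  outer loop
   vertex 1.0 0.4 0.1
   vertex 0.1 4.4 1.1
   vertex 4.0 3.3 1.4
  endloop
 endfacet
 facet normal 0.669 0.055 0.741
  outer loop
   vertex 3.3 0.5 4.4
   vertex 4.9 2.6 2.8
   vertex 2.6 2.3 4.9
  endloop
 endfacet
 facet normal -0.424 -0.392 0.816
  outer loop
   vertex 3.3 0.5 4.4
   vertex 2.6 2.3 4.9
   vertex 1.6 1.3 3.9
  endloop
 endfacet
 facet normal 0.631 -0.713 -0.305
  outer loop
   vertex 3.3 0.5 4.4
   vertex 1.3 0.1 1.2
   vertex 4.9 2.6 2.8
  endloop
 endfacet
 facet normal -0.484 -0.778 0.400
  outer loop
   vertex 3.3 0.5 4.4
   vertex 1.6 1.3 3.9
   vertex 1.3 0.1 1.2
  endloop
 endfacet
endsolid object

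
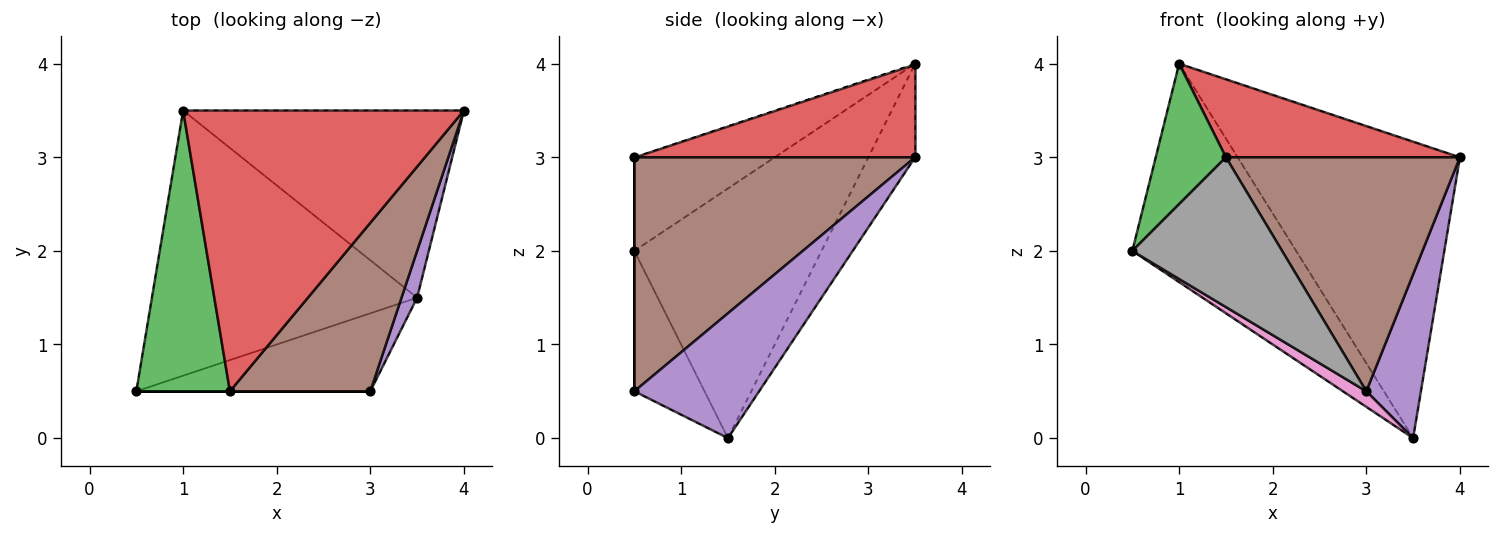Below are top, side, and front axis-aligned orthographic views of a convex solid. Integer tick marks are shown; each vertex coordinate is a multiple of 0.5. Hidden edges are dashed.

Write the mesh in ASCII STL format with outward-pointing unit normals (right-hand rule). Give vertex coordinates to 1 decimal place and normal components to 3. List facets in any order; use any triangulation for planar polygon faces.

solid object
 facet normal -0.588 0.514 -0.625
  outer loop
   vertex 3.5 1.5 0.0
   vertex 0.5 0.5 2.0
   vertex 1.0 3.5 4.0
  endloop
 endfacet
 facet normal -0.175 0.832 -0.526
  outer loop
   vertex 3.5 1.5 0.0
   vertex 1.0 3.5 4.0
   vertex 4.0 3.5 3.0
  endloop
 endfacet
 facet normal -0.667 -0.333 0.667
  outer loop
   vertex 1.5 0.5 3.0
   vertex 1.0 3.5 4.0
   vertex 0.5 0.5 2.0
  endloop
 endfacet
 facet normal 0.306 -0.255 0.917
  outer loop
   vertex 1.5 0.5 3.0
   vertex 4.0 3.5 3.0
   vertex 1.0 3.5 4.0
  endloop
 endfacet
 facet normal 0.910 -0.398 0.114
  outer loop
   vertex 3.0 0.5 0.5
   vertex 3.5 1.5 0.0
   vertex 4.0 3.5 3.0
  endloop
 endfacet
 facet normal 0.698 -0.581 0.419
  outer loop
   vertex 3.0 0.5 0.5
   vertex 4.0 3.5 3.0
   vertex 1.5 0.5 3.0
  endloop
 endfacet
 facet normal -0.507 -0.169 -0.845
  outer loop
   vertex 3.0 0.5 0.5
   vertex 0.5 0.5 2.0
   vertex 3.5 1.5 0.0
  endloop
 endfacet
 facet normal 0.000 -1.000 0.000
  outer loop
   vertex 3.0 0.5 0.5
   vertex 1.5 0.5 3.0
   vertex 0.5 0.5 2.0
  endloop
 endfacet
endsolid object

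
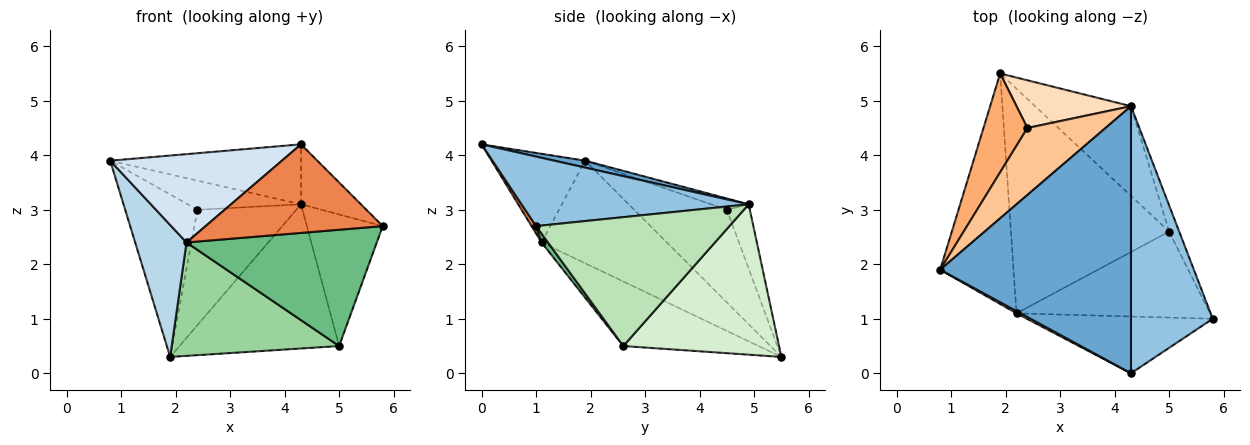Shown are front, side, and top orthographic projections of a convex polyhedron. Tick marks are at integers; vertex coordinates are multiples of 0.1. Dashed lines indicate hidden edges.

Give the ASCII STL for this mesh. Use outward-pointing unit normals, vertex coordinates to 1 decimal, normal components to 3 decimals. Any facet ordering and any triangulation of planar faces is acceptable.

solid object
 facet normal 0.035 0.219 0.975
  outer loop
   vertex 4.3 4.9 3.1
   vertex 0.8 1.9 3.9
   vertex 4.3 0.0 4.2
  endloop
 endfacet
 facet normal 0.639 0.169 0.751
  outer loop
   vertex 4.3 4.9 3.1
   vertex 4.3 0.0 4.2
   vertex 5.8 1.0 2.7
  endloop
 endfacet
 facet normal -0.772 -0.316 -0.552
  outer loop
   vertex 2.2 1.1 2.4
   vertex 0.8 1.9 3.9
   vertex 1.9 5.5 0.3
  endloop
 endfacet
 facet normal -0.478 -0.878 0.022
  outer loop
   vertex 2.2 1.1 2.4
   vertex 4.3 0.0 4.2
   vertex 0.8 1.9 3.9
  endloop
 endfacet
 facet normal 0.022 -0.842 -0.540
  outer loop
   vertex 2.2 1.1 2.4
   vertex 5.8 1.0 2.7
   vertex 4.3 0.0 4.2
  endloop
 endfacet
 facet normal -0.739 0.576 0.350
  outer loop
   vertex 2.4 4.5 3.0
   vertex 1.9 5.5 0.3
   vertex 0.8 1.9 3.9
  endloop
 endfacet
 facet normal -0.131 0.395 0.909
  outer loop
   vertex 2.4 4.5 3.0
   vertex 0.8 1.9 3.9
   vertex 4.3 4.9 3.1
  endloop
 endfacet
 facet normal -0.210 0.904 0.374
  outer loop
   vertex 2.4 4.5 3.0
   vertex 4.3 4.9 3.1
   vertex 1.9 5.5 0.3
  endloop
 endfacet
 facet normal 0.027 -0.804 -0.594
  outer loop
   vertex 5.0 2.6 0.5
   vertex 5.8 1.0 2.7
   vertex 2.2 1.1 2.4
  endloop
 endfacet
 facet normal -0.342 -0.424 -0.839
  outer loop
   vertex 5.0 2.6 0.5
   vertex 2.2 1.1 2.4
   vertex 1.9 5.5 0.3
  endloop
 endfacet
 facet normal 0.928 0.365 -0.072
  outer loop
   vertex 5.0 2.6 0.5
   vertex 4.3 4.9 3.1
   vertex 5.8 1.0 2.7
  endloop
 endfacet
 facet normal 0.638 0.654 -0.407
  outer loop
   vertex 5.0 2.6 0.5
   vertex 1.9 5.5 0.3
   vertex 4.3 4.9 3.1
  endloop
 endfacet
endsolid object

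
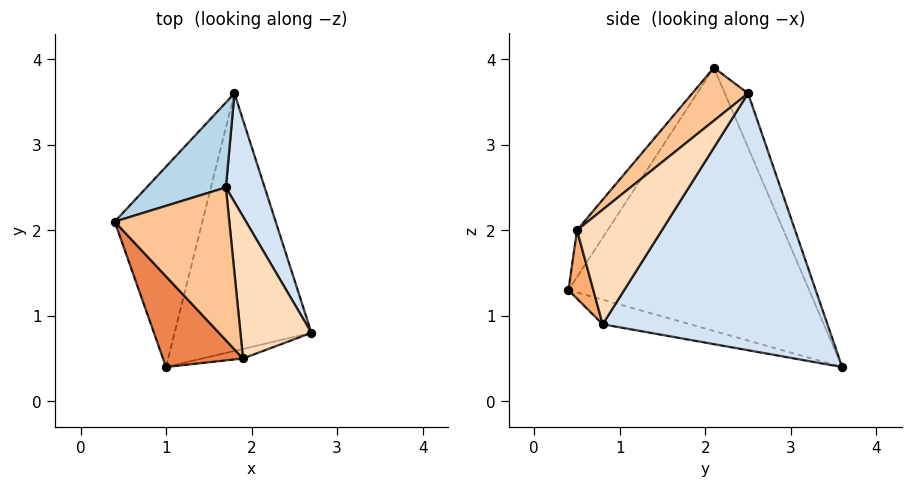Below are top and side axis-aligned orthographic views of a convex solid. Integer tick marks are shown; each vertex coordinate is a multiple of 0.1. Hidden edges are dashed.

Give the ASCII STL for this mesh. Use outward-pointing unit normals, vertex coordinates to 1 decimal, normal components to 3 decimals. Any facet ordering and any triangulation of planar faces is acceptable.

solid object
 facet normal -0.939 0.147 -0.313
  outer loop
   vertex 1.0 0.4 1.3
   vertex 0.4 2.1 3.9
   vertex 1.8 3.6 0.4
  endloop
 endfacet
 facet normal -0.172 -0.227 -0.959
  outer loop
   vertex 1.0 0.4 1.3
   vertex 1.8 3.6 0.4
   vertex 2.7 0.8 0.9
  endloop
 endfacet
 facet normal -0.213 0.926 0.312
  outer loop
   vertex 1.7 2.5 3.6
   vertex 1.8 3.6 0.4
   vertex 0.4 2.1 3.9
  endloop
 endfacet
 facet normal 0.935 0.326 0.141
  outer loop
   vertex 1.7 2.5 3.6
   vertex 2.7 0.8 0.9
   vertex 1.8 3.6 0.4
  endloop
 endfacet
 facet normal -0.280 -0.832 0.479
  outer loop
   vertex 1.9 0.5 2.0
   vertex 0.4 2.1 3.9
   vertex 1.0 0.4 1.3
  endloop
 endfacet
 facet normal 0.201 -0.972 -0.119
  outer loop
   vertex 1.9 0.5 2.0
   vertex 1.0 0.4 1.3
   vertex 2.7 0.8 0.9
  endloop
 endfacet
 facet normal 0.347 -0.565 0.749
  outer loop
   vertex 1.9 0.5 2.0
   vertex 1.7 2.5 3.6
   vertex 0.4 2.1 3.9
  endloop
 endfacet
 facet normal 0.806 -0.319 0.499
  outer loop
   vertex 1.9 0.5 2.0
   vertex 2.7 0.8 0.9
   vertex 1.7 2.5 3.6
  endloop
 endfacet
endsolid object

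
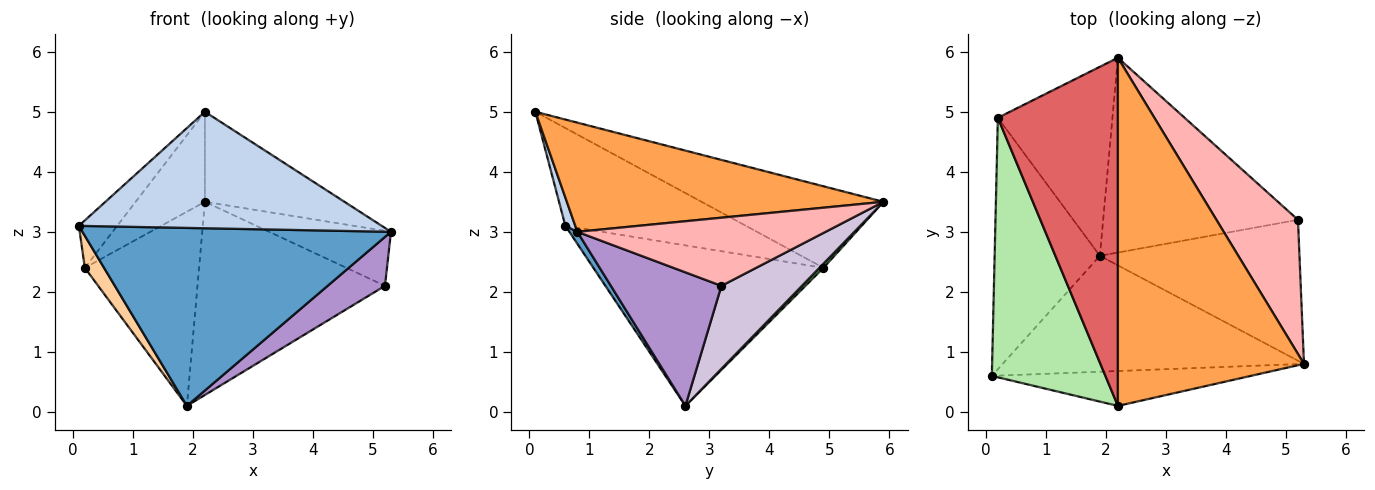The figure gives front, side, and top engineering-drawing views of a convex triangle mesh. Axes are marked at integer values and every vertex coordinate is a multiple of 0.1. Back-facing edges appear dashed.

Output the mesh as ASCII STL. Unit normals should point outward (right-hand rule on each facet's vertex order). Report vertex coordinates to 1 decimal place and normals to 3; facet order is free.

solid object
 facet normal 0.022 -0.838 -0.546
  outer loop
   vertex 1.9 2.6 0.1
   vertex 5.3 0.8 3.0
   vertex 0.1 0.6 3.1
  endloop
 endfacet
 facet normal 0.031 -0.958 -0.287
  outer loop
   vertex 2.2 0.1 5.0
   vertex 0.1 0.6 3.1
   vertex 5.3 0.8 3.0
  endloop
 endfacet
 facet normal 0.494 0.218 0.842
  outer loop
   vertex 2.2 0.1 5.0
   vertex 5.3 0.8 3.0
   vertex 2.2 5.9 3.5
  endloop
 endfacet
 facet normal -0.834 -0.070 -0.547
  outer loop
   vertex 0.2 4.9 2.4
   vertex 1.9 2.6 0.1
   vertex 0.1 0.6 3.1
  endloop
 endfacet
 facet normal 0.025 0.716 -0.697
  outer loop
   vertex 0.2 4.9 2.4
   vertex 2.2 5.9 3.5
   vertex 1.9 2.6 0.1
  endloop
 endfacet
 facet normal -0.646 0.137 0.751
  outer loop
   vertex 0.2 4.9 2.4
   vertex 0.1 0.6 3.1
   vertex 2.2 0.1 5.0
  endloop
 endfacet
 facet normal -0.549 0.209 0.809
  outer loop
   vertex 0.2 4.9 2.4
   vertex 2.2 0.1 5.0
   vertex 2.2 5.9 3.5
  endloop
 endfacet
 facet normal 0.612 0.300 0.732
  outer loop
   vertex 5.2 3.2 2.1
   vertex 2.2 5.9 3.5
   vertex 5.3 0.8 3.0
  endloop
 endfacet
 facet normal 0.534 -0.277 -0.799
  outer loop
   vertex 5.2 3.2 2.1
   vertex 5.3 0.8 3.0
   vertex 1.9 2.6 0.1
  endloop
 endfacet
 facet normal 0.289 0.674 -0.680
  outer loop
   vertex 5.2 3.2 2.1
   vertex 1.9 2.6 0.1
   vertex 2.2 5.9 3.5
  endloop
 endfacet
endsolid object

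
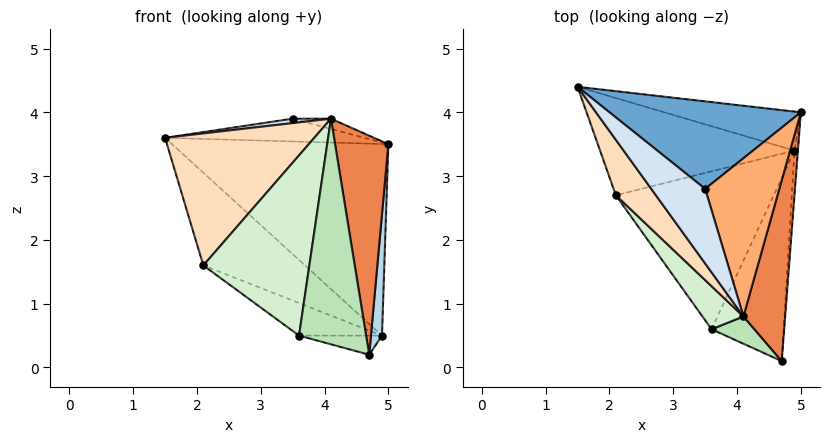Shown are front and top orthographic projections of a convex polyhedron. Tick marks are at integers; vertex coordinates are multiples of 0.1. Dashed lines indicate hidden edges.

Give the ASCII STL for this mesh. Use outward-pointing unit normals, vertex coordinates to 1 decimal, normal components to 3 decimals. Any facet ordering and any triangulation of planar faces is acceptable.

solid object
 facet normal 0.056 0.252 0.966
  outer loop
   vertex 3.5 2.8 3.9
   vertex 5.0 4.0 3.5
   vertex 1.5 4.4 3.6
  endloop
 endfacet
 facet normal 0.106 0.974 -0.198
  outer loop
   vertex 4.9 3.4 0.5
   vertex 1.5 4.4 3.6
   vertex 5.0 4.0 3.5
  endloop
 endfacet
 facet normal 0.998 -0.059 -0.022
  outer loop
   vertex 4.9 3.4 0.5
   vertex 5.0 4.0 3.5
   vertex 4.7 0.1 0.2
  endloop
 endfacet
 facet normal -0.193 -0.058 0.979
  outer loop
   vertex 4.1 0.8 3.9
   vertex 3.5 2.8 3.9
   vertex 1.5 4.4 3.6
  endloop
 endfacet
 facet normal 0.949 -0.242 0.200
  outer loop
   vertex 4.1 0.8 3.9
   vertex 4.7 0.1 0.2
   vertex 5.0 4.0 3.5
  endloop
 endfacet
 facet normal 0.210 0.063 0.976
  outer loop
   vertex 4.1 0.8 3.9
   vertex 5.0 4.0 3.5
   vertex 3.5 2.8 3.9
  endloop
 endfacet
 facet normal -0.416 0.628 -0.658
  outer loop
   vertex 2.1 2.7 1.6
   vertex 1.5 4.4 3.6
   vertex 4.9 3.4 0.5
  endloop
 endfacet
 facet normal -0.797 -0.556 0.234
  outer loop
   vertex 2.1 2.7 1.6
   vertex 4.1 0.8 3.9
   vertex 1.5 4.4 3.6
  endloop
 endfacet
 facet normal -0.219 0.101 -0.971
  outer loop
   vertex 3.6 0.6 0.5
   vertex 4.9 3.4 0.5
   vertex 4.7 0.1 0.2
  endloop
 endfacet
 facet normal -0.399 0.185 -0.898
  outer loop
   vertex 3.6 0.6 0.5
   vertex 2.1 2.7 1.6
   vertex 4.9 3.4 0.5
  endloop
 endfacet
 facet normal -0.386 -0.916 0.111
  outer loop
   vertex 3.6 0.6 0.5
   vertex 4.7 0.1 0.2
   vertex 4.1 0.8 3.9
  endloop
 endfacet
 facet normal -0.766 -0.625 0.149
  outer loop
   vertex 3.6 0.6 0.5
   vertex 4.1 0.8 3.9
   vertex 2.1 2.7 1.6
  endloop
 endfacet
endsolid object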